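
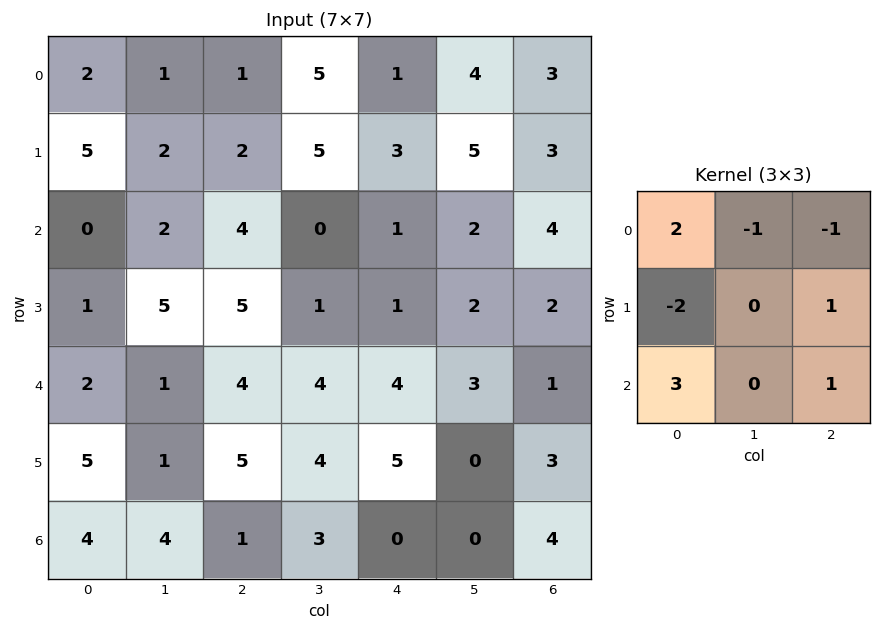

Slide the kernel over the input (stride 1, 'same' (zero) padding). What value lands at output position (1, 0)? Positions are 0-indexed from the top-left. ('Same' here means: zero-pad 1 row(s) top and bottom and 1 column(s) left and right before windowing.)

1

The receptive field on the zero-padded input at this output position is [0 2 1 / 0 5 2 / 0 0 2]. Elementwise product with the kernel and sum: 0·2 + 2·-1 + 1·-1 + 0·-2 + 2·1 + 0·3 + 2·1.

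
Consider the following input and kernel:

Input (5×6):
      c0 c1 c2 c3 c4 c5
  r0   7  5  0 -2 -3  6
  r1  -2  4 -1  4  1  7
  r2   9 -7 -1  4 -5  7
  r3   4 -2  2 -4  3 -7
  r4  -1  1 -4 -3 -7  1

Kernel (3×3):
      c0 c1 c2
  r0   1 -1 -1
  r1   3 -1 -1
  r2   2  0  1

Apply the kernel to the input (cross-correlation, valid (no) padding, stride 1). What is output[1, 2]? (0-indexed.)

The receptive field on the input at this output position is [-1 4 1 / -1 4 -5 / 2 -4 3]. Elementwise product with the kernel and sum: -1·1 + 4·-1 + 1·-1 + -1·3 + 4·-1 + -5·-1 + 2·2 + 3·1.

-1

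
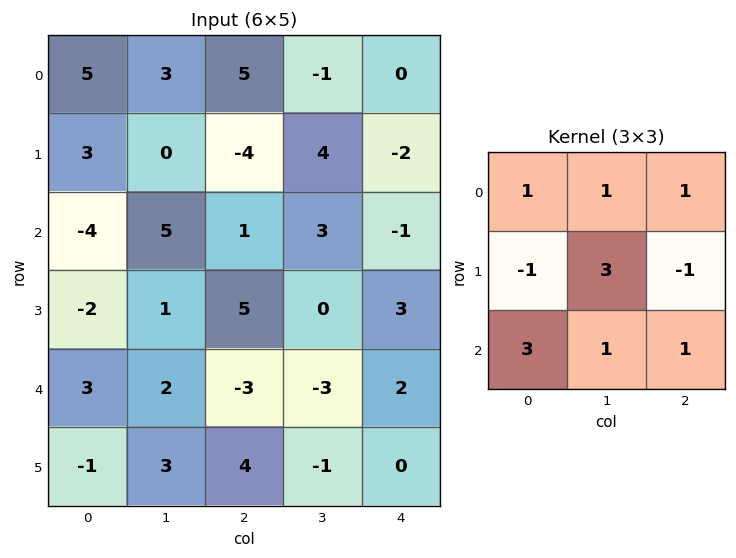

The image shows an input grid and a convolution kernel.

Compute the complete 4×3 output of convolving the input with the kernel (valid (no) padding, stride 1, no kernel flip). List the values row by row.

8 10 27
17 3 25
10 23 -15
14 10 11

Output[0,0]: The receptive field on the input at this output position is [5 3 5 / 3 0 -4 / -4 5 1]. Elementwise product with the kernel and sum: 5·1 + 3·1 + 5·1 + 3·-1 + 0·3 + -4·-1 + -4·3 + 5·1 + 1·1.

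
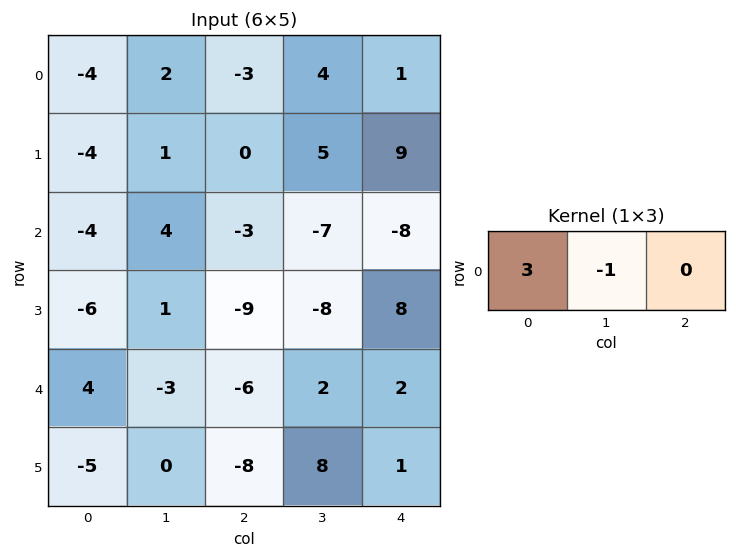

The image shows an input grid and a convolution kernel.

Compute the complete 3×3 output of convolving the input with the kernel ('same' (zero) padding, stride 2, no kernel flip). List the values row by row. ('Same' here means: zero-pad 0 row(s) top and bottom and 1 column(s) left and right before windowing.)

Output[0,0]: The receptive field on the zero-padded input at this output position is [0 -4 2]. Elementwise product with the kernel and sum: 0·3 + -4·-1.
Output[0,1]: The receptive field on the zero-padded input at this output position is [2 -3 4]. Elementwise product with the kernel and sum: 2·3 + -3·-1.

4 9 11
4 15 -13
-4 -3 4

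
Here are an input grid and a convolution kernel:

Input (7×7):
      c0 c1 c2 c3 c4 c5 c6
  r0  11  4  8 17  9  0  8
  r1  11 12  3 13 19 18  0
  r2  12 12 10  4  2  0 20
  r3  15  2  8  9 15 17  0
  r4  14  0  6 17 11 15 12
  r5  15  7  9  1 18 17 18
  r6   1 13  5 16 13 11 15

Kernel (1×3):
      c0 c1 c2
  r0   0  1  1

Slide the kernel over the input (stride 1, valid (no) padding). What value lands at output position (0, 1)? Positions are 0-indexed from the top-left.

The receptive field on the input at this output position is [4 8 17]. Elementwise product with the kernel and sum: 8·1 + 17·1.

25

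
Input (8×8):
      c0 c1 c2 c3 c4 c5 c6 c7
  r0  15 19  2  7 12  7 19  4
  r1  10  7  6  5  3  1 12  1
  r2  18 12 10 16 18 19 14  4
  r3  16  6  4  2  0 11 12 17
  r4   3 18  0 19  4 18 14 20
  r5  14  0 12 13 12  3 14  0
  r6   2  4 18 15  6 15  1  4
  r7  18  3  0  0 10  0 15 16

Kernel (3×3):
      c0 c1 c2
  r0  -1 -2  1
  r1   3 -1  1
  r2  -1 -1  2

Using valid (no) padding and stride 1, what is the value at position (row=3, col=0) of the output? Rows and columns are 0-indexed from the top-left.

The receptive field on the input at this output position is [16 6 4 / 3 18 0 / 14 0 12]. Elementwise product with the kernel and sum: 16·-1 + 6·-2 + 4·1 + 3·3 + 18·-1 + 0·1 + 14·-1 + 0·-1 + 12·2.

-23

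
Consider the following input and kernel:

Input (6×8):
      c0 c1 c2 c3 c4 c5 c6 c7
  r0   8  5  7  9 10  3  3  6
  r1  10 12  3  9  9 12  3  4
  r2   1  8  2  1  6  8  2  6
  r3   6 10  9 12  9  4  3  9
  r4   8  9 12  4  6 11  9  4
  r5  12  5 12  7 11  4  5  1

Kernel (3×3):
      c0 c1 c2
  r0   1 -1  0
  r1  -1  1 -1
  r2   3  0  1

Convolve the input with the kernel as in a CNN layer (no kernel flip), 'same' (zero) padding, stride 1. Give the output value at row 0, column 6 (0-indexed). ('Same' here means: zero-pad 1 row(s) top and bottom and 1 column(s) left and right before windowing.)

34

The receptive field on the zero-padded input at this output position is [0 0 0 / 3 3 6 / 12 3 4]. Elementwise product with the kernel and sum: 0·1 + 0·-1 + 3·-1 + 3·1 + 6·-1 + 12·3 + 4·1.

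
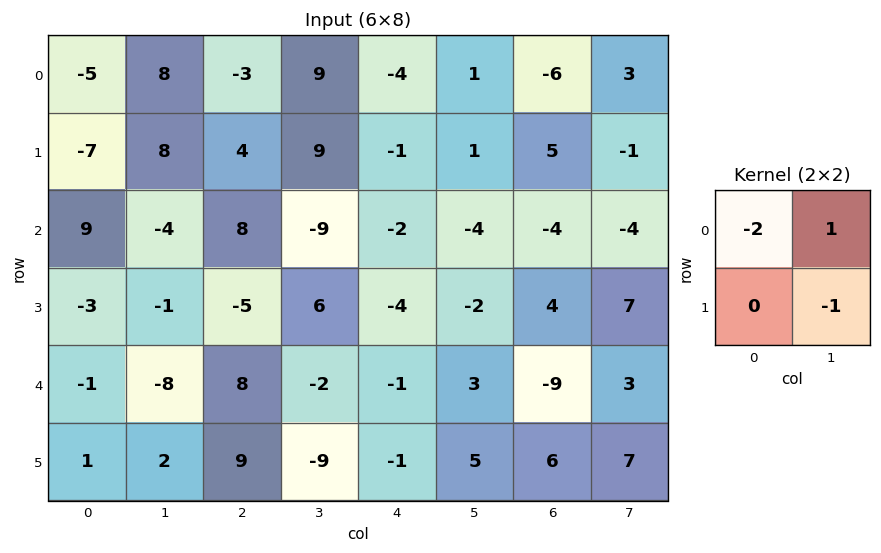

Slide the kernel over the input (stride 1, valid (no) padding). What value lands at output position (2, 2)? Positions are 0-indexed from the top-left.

-31

The receptive field on the input at this output position is [8 -9 / -5 6]. Elementwise product with the kernel and sum: 8·-2 + -9·1 + 6·-1.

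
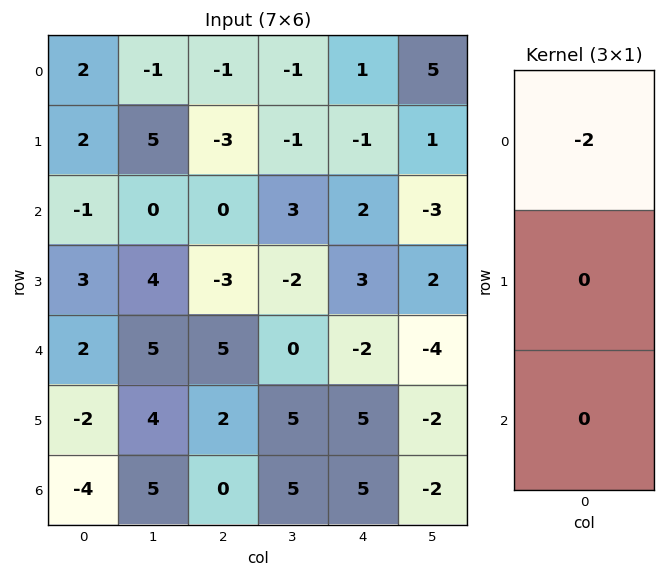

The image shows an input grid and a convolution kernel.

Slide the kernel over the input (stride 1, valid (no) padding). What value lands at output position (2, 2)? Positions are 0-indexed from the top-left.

0

The receptive field on the input at this output position is [0 / -3 / 5]. Elementwise product with the kernel and sum: 0·-2.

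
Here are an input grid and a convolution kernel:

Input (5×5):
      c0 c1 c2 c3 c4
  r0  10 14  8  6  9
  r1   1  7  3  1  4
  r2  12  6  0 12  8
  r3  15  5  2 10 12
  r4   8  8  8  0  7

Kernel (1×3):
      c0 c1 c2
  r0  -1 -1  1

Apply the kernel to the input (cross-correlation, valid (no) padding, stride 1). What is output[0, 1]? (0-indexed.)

The receptive field on the input at this output position is [14 8 6]. Elementwise product with the kernel and sum: 14·-1 + 8·-1 + 6·1.

-16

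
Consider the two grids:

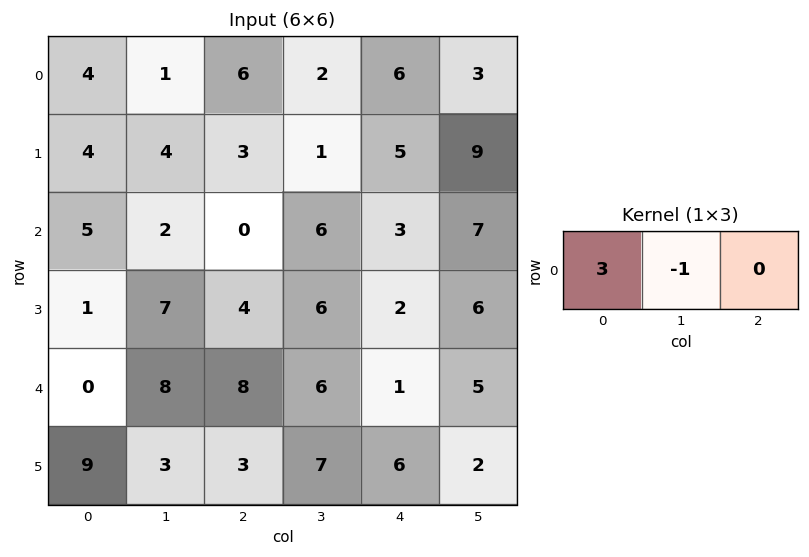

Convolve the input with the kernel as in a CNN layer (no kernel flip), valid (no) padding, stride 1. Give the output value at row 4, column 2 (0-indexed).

The receptive field on the input at this output position is [8 6 1]. Elementwise product with the kernel and sum: 8·3 + 6·-1.

18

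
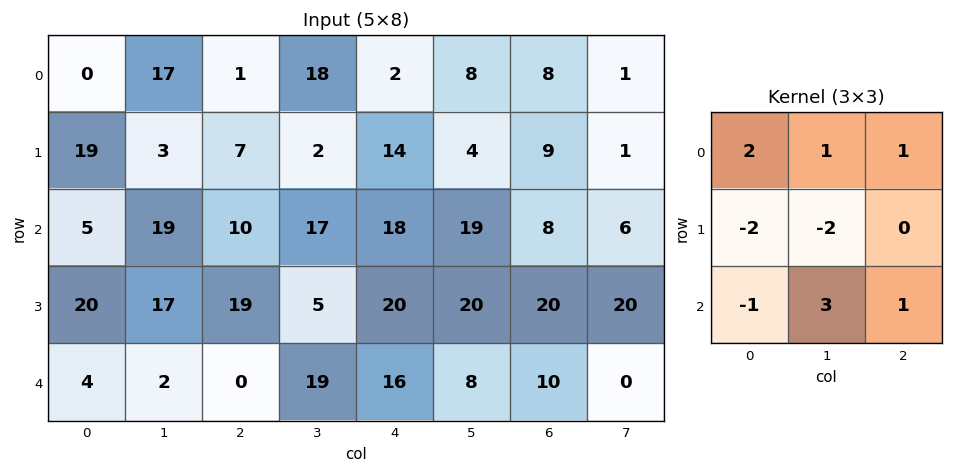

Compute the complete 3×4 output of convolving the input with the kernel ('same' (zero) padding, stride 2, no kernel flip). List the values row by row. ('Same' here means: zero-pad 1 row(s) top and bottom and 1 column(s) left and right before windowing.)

Output[0,0]: The receptive field on the zero-padded input at this output position is [0 0 0 / 0 0 17 / 0 19 3]. Elementwise product with the kernel and sum: 0·2 + 0·1 + 0·1 + 0·-2 + 0·-2 + 0·-1 + 19·3 + 3·1.

60 -16 4 -8
89 2 27 24
29 54 -20 44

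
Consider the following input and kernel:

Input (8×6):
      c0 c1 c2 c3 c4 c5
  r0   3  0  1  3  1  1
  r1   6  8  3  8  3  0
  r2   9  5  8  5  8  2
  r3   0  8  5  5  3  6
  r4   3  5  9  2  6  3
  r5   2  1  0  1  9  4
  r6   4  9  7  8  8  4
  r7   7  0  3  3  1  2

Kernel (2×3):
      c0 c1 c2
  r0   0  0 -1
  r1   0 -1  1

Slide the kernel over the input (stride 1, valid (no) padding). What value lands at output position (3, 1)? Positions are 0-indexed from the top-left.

-12

The receptive field on the input at this output position is [8 5 5 / 5 9 2]. Elementwise product with the kernel and sum: 5·-1 + 9·-1 + 2·1.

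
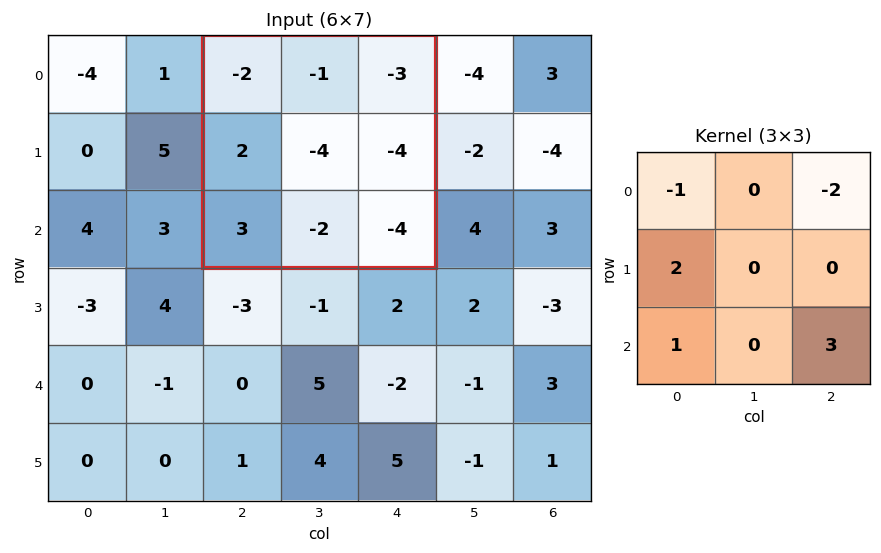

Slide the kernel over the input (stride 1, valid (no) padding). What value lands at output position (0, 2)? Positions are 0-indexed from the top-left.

3

The receptive field on the input at this output position is [-2 -1 -3 / 2 -4 -4 / 3 -2 -4]. Elementwise product with the kernel and sum: -2·-1 + -3·-2 + 2·2 + 3·1 + -4·3.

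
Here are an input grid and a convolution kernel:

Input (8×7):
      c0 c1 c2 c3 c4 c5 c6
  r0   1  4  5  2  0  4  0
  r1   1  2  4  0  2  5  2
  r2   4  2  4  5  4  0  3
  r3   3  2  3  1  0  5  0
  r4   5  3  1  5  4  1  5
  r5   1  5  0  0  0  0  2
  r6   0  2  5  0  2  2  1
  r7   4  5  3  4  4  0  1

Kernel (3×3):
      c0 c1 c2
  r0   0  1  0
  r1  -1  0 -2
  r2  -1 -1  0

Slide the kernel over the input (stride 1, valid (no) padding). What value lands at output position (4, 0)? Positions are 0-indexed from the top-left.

The receptive field on the input at this output position is [5 3 1 / 1 5 0 / 0 2 5]. Elementwise product with the kernel and sum: 3·1 + 1·-1 + 0·-2 + 0·-1 + 2·-1.

0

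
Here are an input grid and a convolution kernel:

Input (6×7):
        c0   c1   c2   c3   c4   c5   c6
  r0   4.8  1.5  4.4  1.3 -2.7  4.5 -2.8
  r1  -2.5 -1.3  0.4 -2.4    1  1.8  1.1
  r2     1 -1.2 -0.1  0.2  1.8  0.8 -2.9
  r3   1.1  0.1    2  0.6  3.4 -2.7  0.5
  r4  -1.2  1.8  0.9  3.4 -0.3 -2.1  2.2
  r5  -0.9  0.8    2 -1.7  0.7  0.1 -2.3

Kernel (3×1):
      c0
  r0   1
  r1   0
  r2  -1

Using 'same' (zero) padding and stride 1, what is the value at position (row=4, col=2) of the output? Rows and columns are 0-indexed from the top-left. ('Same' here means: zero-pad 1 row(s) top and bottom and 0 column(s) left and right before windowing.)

The receptive field on the zero-padded input at this output position is [2 / 0.9 / 2]. Elementwise product with the kernel and sum: 2·1 + 2·-1.

0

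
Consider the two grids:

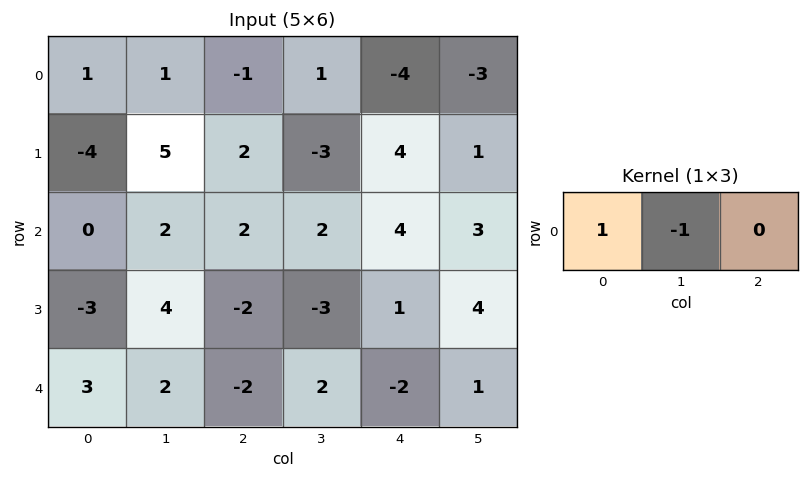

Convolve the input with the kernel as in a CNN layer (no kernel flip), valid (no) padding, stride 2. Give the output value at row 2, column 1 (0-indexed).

The receptive field on the input at this output position is [-2 2 -2]. Elementwise product with the kernel and sum: -2·1 + 2·-1.

-4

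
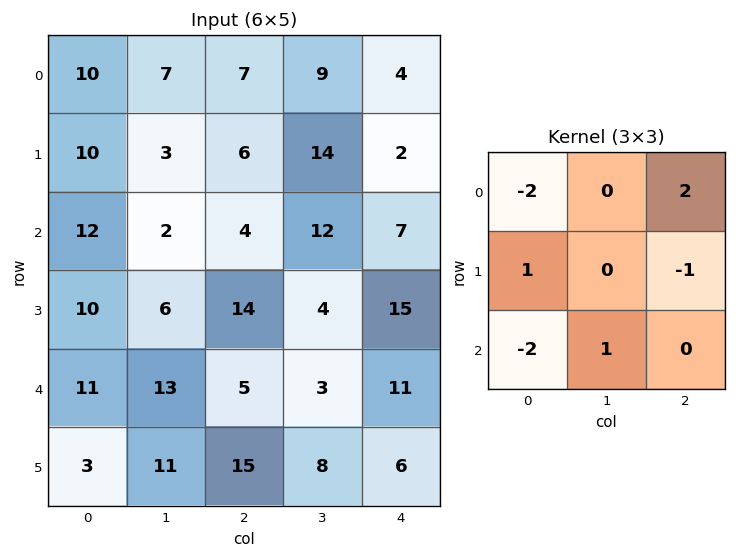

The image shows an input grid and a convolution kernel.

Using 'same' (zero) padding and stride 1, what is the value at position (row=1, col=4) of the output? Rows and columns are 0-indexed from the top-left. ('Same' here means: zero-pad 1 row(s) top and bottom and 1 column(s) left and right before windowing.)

The receptive field on the zero-padded input at this output position is [9 4 0 / 14 2 0 / 12 7 0]. Elementwise product with the kernel and sum: 9·-2 + 0·2 + 14·1 + 0·-1 + 12·-2 + 7·1.

-21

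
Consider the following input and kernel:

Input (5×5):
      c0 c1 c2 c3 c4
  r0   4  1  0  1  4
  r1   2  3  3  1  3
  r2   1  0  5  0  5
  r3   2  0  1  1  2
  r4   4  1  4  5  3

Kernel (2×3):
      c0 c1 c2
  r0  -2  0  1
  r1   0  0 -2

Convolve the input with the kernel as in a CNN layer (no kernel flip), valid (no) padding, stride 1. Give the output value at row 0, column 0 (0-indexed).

The receptive field on the input at this output position is [4 1 0 / 2 3 3]. Elementwise product with the kernel and sum: 4·-2 + 0·1 + 3·-2.

-14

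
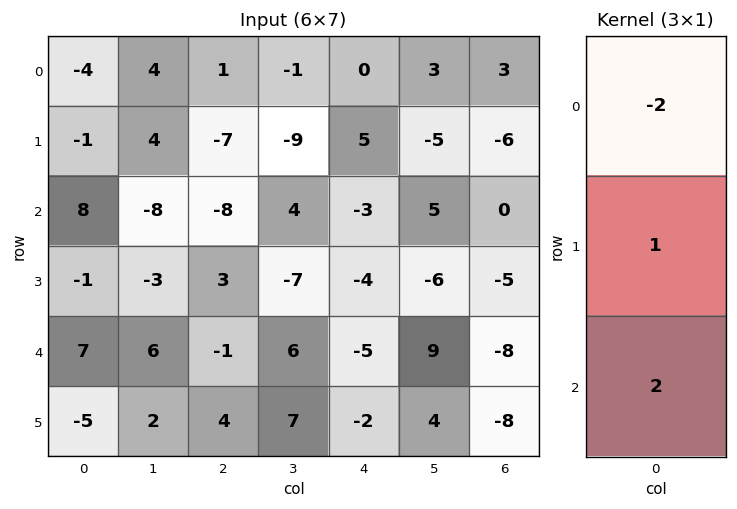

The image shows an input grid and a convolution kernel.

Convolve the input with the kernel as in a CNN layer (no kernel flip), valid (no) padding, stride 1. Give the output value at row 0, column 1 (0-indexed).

The receptive field on the input at this output position is [4 / 4 / -8]. Elementwise product with the kernel and sum: 4·-2 + 4·1 + -8·2.

-20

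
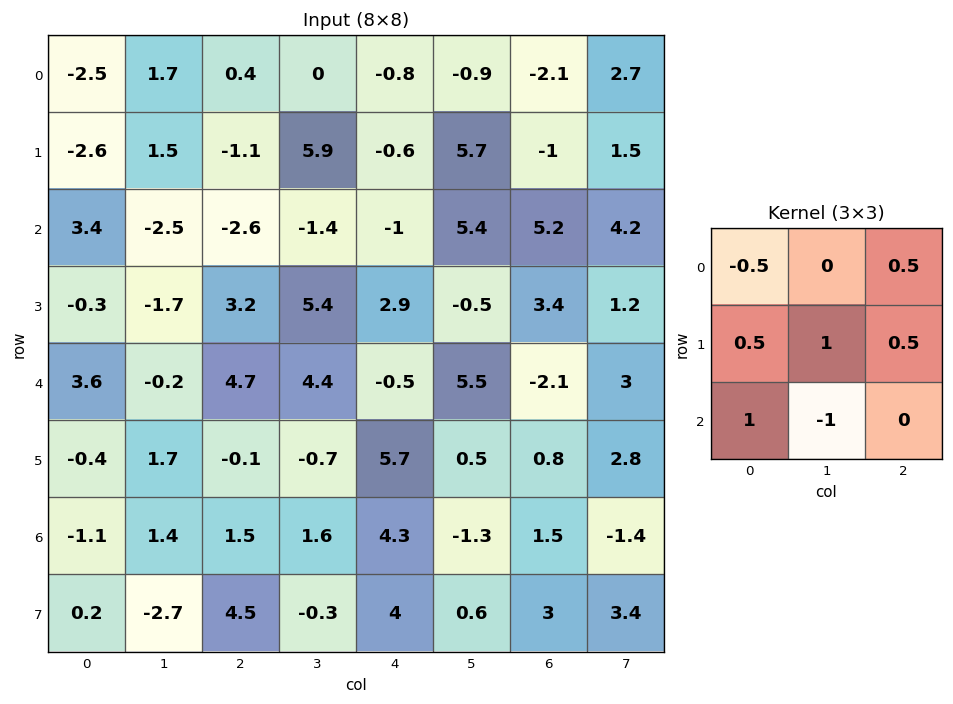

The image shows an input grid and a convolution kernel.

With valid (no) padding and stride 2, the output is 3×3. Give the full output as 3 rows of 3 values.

7 3.25 -2.15
0.55 9.55 -0.25
-0.5 -0.6 8.55

Output[0,0]: The receptive field on the input at this output position is [-2.5 1.7 0.4 / -2.6 1.5 -1.1 / 3.4 -2.5 -2.6]. Elementwise product with the kernel and sum: -2.5·-0.5 + 0.4·0.5 + -2.6·0.5 + 1.5·1 + -1.1·0.5 + 3.4·1 + -2.5·-1.
Output[0,1]: The receptive field on the input at this output position is [0.4 0 -0.8 / -1.1 5.9 -0.6 / -2.6 -1.4 -1]. Elementwise product with the kernel and sum: 0.4·-0.5 + -0.8·0.5 + -1.1·0.5 + 5.9·1 + -0.6·0.5 + -2.6·1 + -1.4·-1.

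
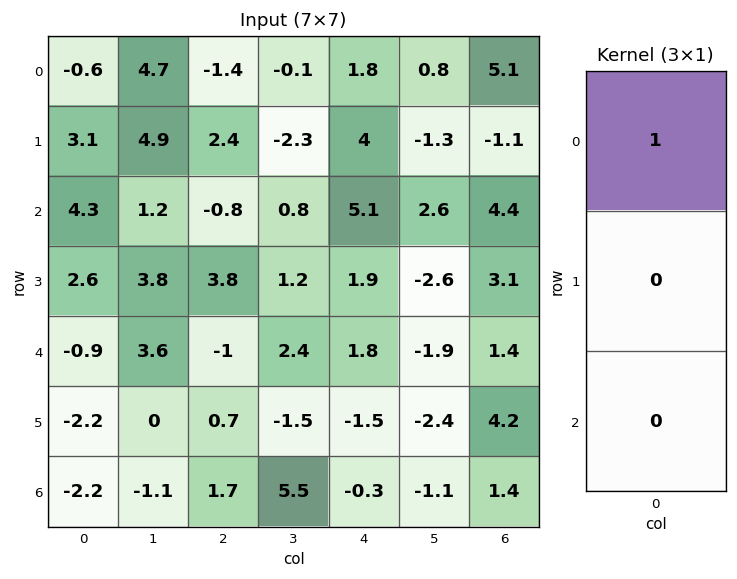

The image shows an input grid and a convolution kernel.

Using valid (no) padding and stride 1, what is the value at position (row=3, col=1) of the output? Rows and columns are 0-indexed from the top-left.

The receptive field on the input at this output position is [3.8 / 3.6 / 0]. Elementwise product with the kernel and sum: 3.8·1.

3.8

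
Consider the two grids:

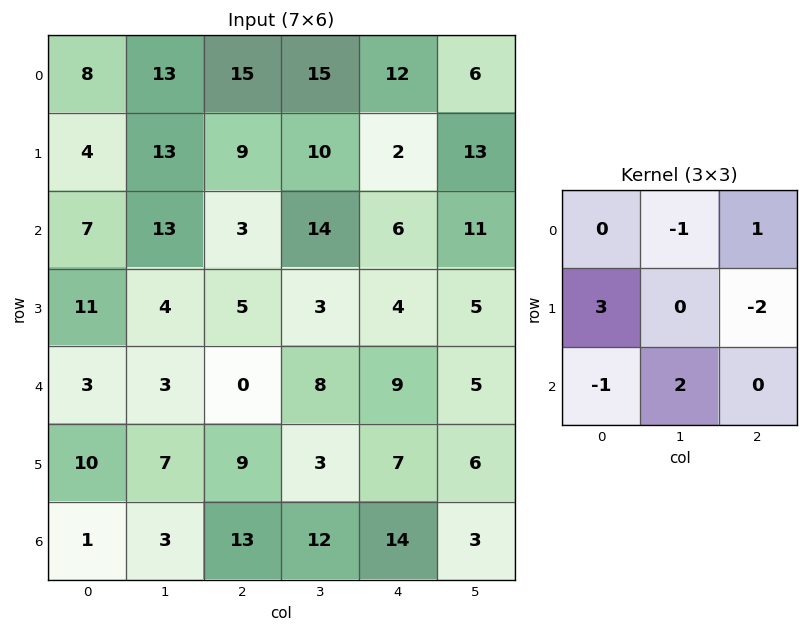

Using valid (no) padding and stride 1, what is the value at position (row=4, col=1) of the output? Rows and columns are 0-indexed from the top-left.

The receptive field on the input at this output position is [3 0 8 / 7 9 3 / 3 13 12]. Elementwise product with the kernel and sum: 0·-1 + 8·1 + 7·3 + 3·-2 + 3·-1 + 13·2.

46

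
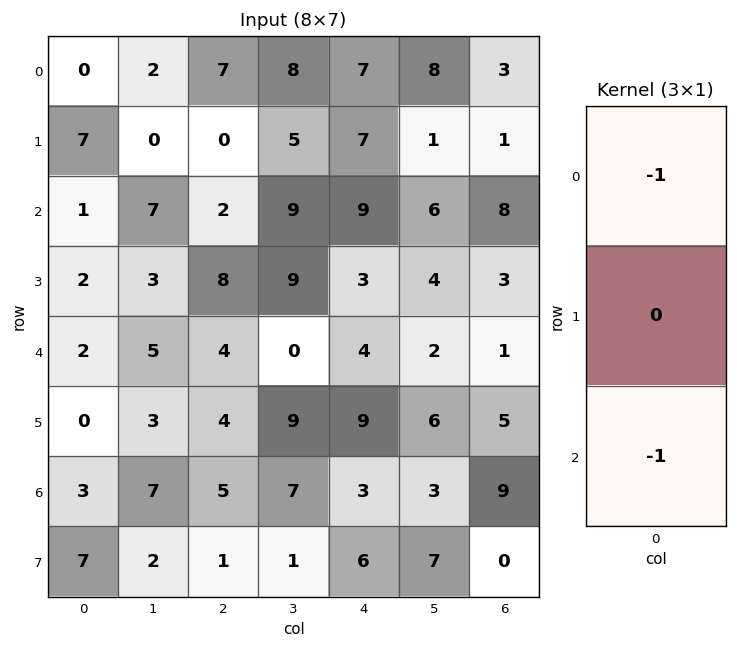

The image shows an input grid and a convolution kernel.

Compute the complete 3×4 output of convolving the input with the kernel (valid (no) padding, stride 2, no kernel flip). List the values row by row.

-1 -9 -16 -11
-3 -6 -13 -9
-5 -9 -7 -10

Output[0,0]: The receptive field on the input at this output position is [0 / 7 / 1]. Elementwise product with the kernel and sum: 0·-1 + 1·-1.
Output[0,1]: The receptive field on the input at this output position is [7 / 0 / 2]. Elementwise product with the kernel and sum: 7·-1 + 2·-1.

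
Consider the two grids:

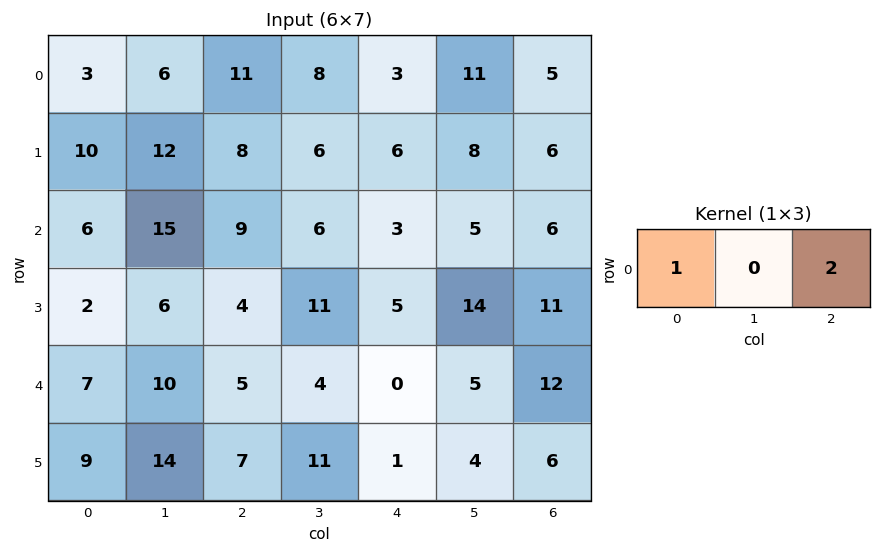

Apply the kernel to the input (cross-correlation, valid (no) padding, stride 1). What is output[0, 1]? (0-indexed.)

22

The receptive field on the input at this output position is [6 11 8]. Elementwise product with the kernel and sum: 6·1 + 8·2.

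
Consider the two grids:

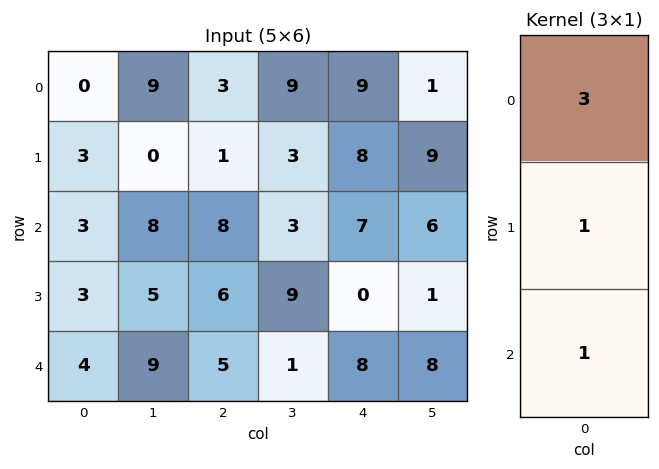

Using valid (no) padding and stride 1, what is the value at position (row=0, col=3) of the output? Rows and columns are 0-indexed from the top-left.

The receptive field on the input at this output position is [9 / 3 / 3]. Elementwise product with the kernel and sum: 9·3 + 3·1 + 3·1.

33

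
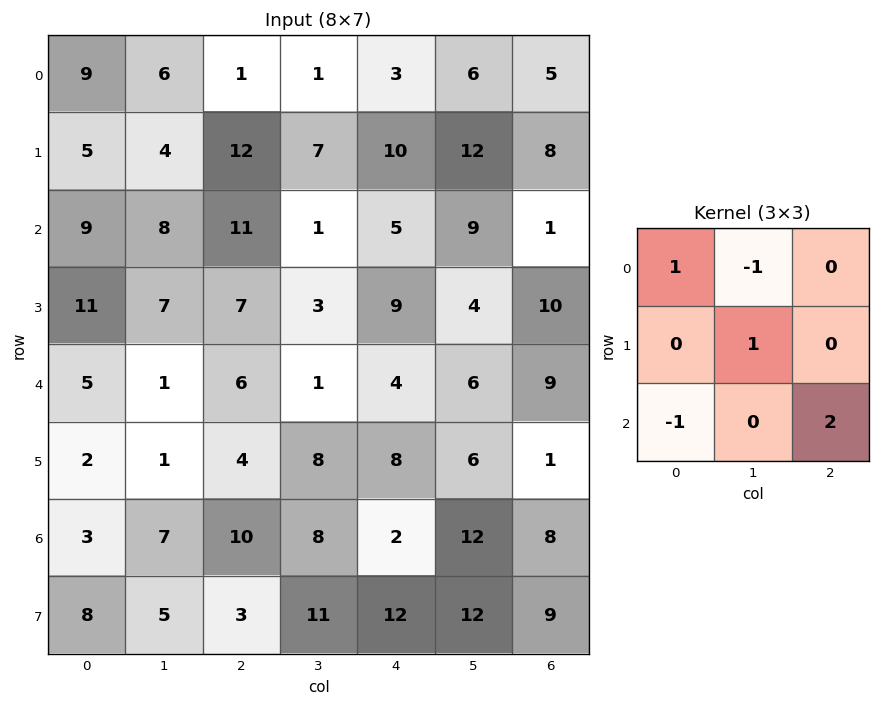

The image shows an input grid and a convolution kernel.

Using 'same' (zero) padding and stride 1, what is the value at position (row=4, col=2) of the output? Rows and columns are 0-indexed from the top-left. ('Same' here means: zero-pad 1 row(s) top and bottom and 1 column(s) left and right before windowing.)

21

The receptive field on the zero-padded input at this output position is [7 7 3 / 1 6 1 / 1 4 8]. Elementwise product with the kernel and sum: 7·1 + 7·-1 + 6·1 + 1·-1 + 8·2.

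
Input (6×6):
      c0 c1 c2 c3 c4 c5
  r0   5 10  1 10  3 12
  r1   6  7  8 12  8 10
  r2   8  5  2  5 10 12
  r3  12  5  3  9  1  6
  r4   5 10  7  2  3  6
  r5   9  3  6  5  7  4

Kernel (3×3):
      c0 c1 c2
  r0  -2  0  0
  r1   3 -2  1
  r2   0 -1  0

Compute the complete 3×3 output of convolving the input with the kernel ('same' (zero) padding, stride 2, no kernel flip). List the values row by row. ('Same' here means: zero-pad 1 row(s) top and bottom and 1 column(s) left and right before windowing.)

Output[0,0]: The receptive field on the zero-padded input at this output position is [0 0 0 / 0 5 10 / 0 6 7]. Elementwise product with the kernel and sum: 0·-2 + 0·3 + 5·-2 + 10·1 + 6·-1.
Output[0,1]: The receptive field on the zero-padded input at this output position is [0 0 0 / 10 1 10 / 7 8 12]. Elementwise product with the kernel and sum: 0·-2 + 10·3 + 1·-2 + 10·1 + 8·-1.

-6 30 28
-23 -1 -18
-9 2 -19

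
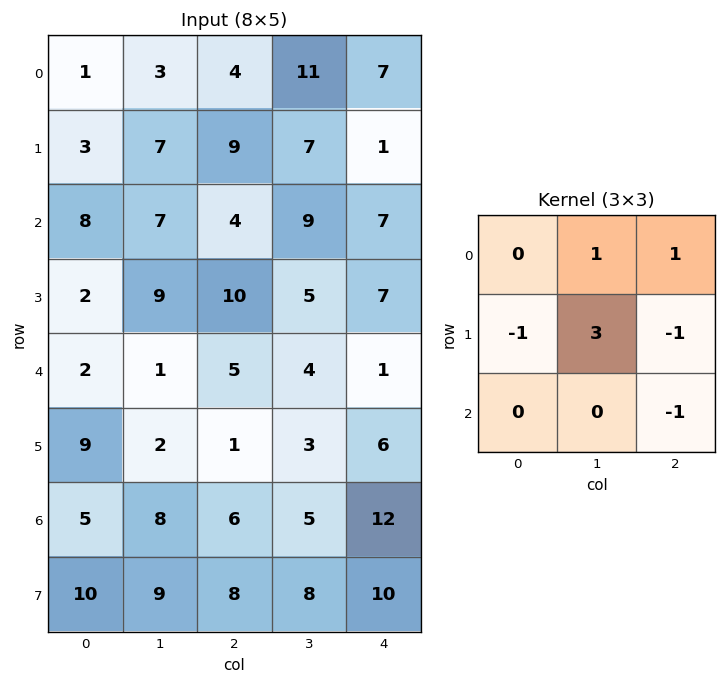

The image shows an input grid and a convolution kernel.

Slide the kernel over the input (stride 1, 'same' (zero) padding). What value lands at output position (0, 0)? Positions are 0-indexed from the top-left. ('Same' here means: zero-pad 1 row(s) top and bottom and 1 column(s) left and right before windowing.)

The receptive field on the zero-padded input at this output position is [0 0 0 / 0 1 3 / 0 3 7]. Elementwise product with the kernel and sum: 0·1 + 0·1 + 0·-1 + 1·3 + 3·-1 + 7·-1.

-7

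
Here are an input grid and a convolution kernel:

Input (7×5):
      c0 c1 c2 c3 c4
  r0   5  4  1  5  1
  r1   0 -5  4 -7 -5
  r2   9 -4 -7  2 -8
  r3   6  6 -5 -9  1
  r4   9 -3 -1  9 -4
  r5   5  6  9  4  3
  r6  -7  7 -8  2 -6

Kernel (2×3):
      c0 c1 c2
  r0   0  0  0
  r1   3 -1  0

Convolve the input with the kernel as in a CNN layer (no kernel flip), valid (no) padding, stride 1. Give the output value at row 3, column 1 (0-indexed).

-8

The receptive field on the input at this output position is [6 -5 -9 / -3 -1 9]. Elementwise product with the kernel and sum: -3·3 + -1·-1.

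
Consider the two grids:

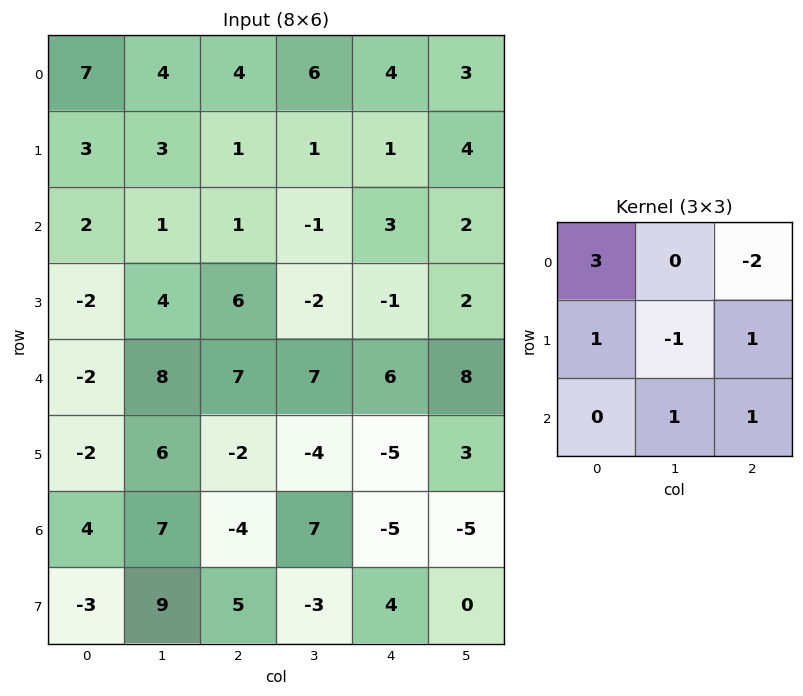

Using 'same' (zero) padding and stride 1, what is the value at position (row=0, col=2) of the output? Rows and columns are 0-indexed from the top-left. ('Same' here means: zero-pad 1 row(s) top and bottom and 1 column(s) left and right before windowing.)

The receptive field on the zero-padded input at this output position is [0 0 0 / 4 4 6 / 3 1 1]. Elementwise product with the kernel and sum: 0·3 + 0·-2 + 4·1 + 4·-1 + 6·1 + 1·1 + 1·1.

8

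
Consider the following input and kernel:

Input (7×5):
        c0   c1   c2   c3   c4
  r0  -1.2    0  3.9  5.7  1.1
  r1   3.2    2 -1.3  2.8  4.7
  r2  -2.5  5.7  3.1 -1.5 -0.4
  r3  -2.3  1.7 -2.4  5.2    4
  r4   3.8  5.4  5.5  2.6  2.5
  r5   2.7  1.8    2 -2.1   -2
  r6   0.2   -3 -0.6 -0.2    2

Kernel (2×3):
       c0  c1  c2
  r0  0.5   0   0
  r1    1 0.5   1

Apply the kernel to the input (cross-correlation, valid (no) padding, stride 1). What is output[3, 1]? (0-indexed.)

The receptive field on the input at this output position is [1.7 -2.4 5.2 / 5.4 5.5 2.6]. Elementwise product with the kernel and sum: 1.7·0.5 + 5.4·1 + 5.5·0.5 + 2.6·1.

11.6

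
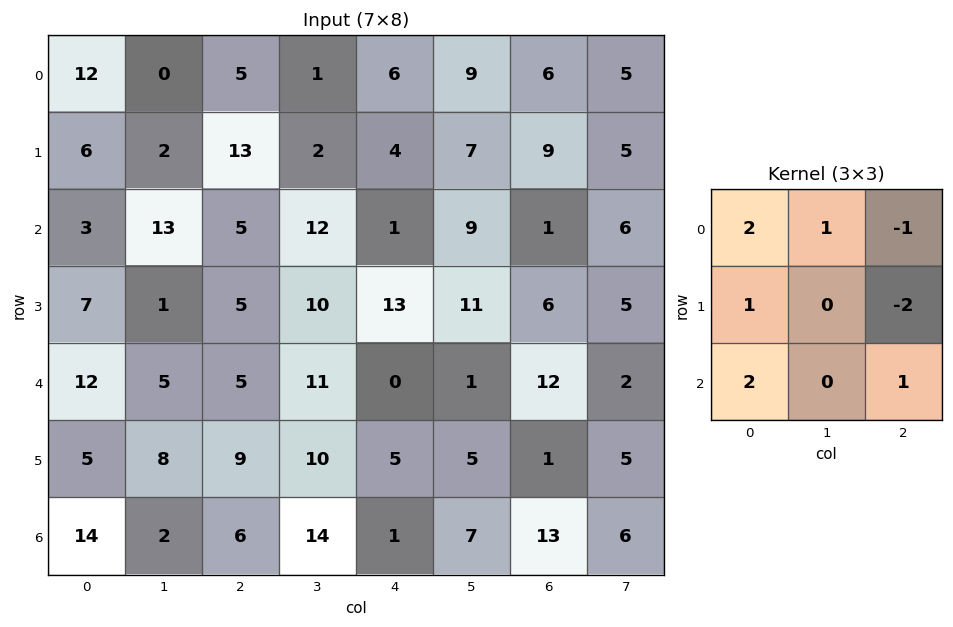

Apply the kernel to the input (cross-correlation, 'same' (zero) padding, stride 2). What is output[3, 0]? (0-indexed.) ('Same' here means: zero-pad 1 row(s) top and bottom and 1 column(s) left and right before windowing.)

-7

The receptive field on the zero-padded input at this output position is [0 5 8 / 0 14 2 / 0 0 0]. Elementwise product with the kernel and sum: 0·2 + 5·1 + 8·-1 + 0·1 + 2·-2 + 0·2 + 0·1.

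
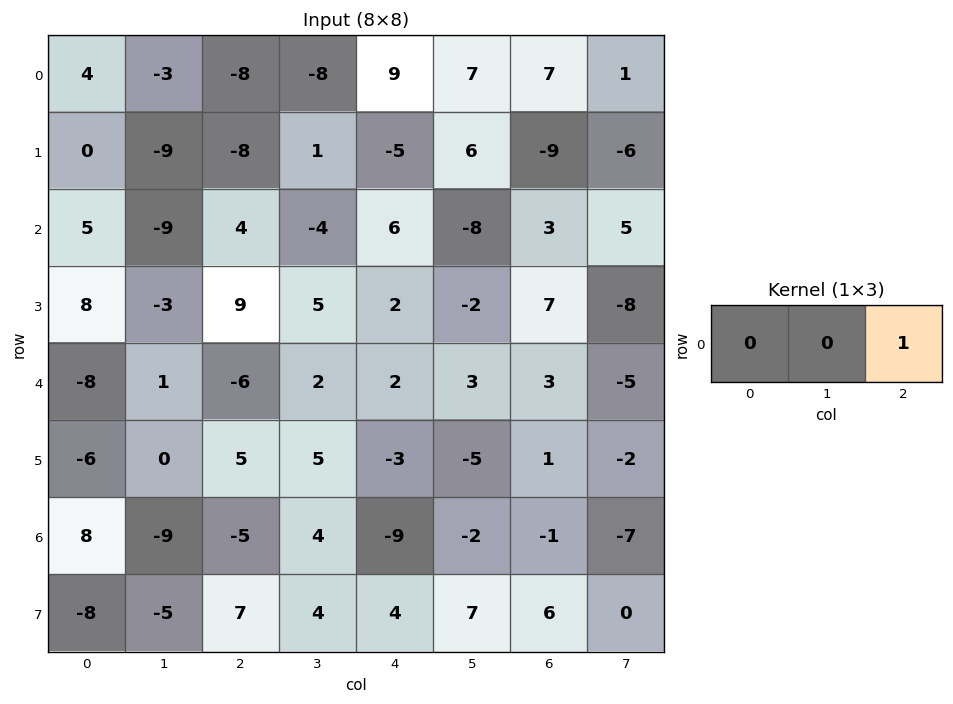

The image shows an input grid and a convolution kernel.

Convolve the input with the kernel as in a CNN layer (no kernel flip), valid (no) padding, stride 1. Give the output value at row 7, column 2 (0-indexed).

4

The receptive field on the input at this output position is [7 4 4]. Elementwise product with the kernel and sum: 4·1.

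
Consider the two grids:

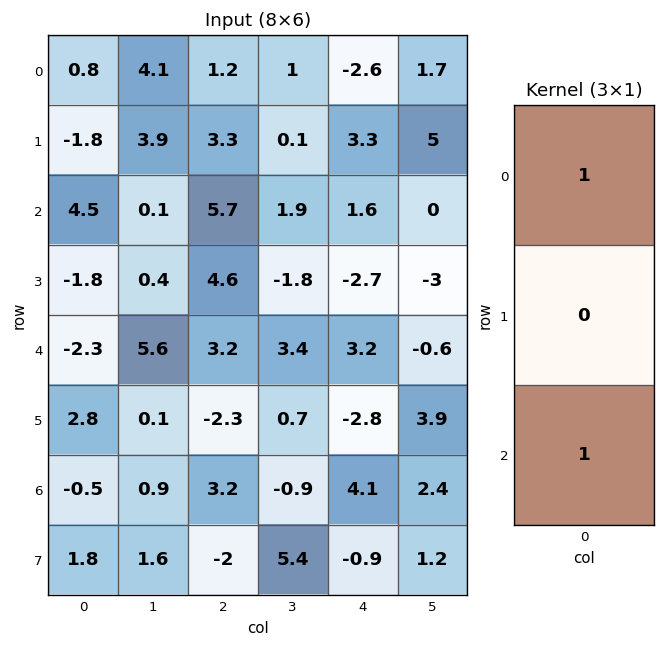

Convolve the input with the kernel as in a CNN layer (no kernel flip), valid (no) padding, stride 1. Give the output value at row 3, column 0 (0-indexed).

The receptive field on the input at this output position is [-1.8 / -2.3 / 2.8]. Elementwise product with the kernel and sum: -1.8·1 + 2.8·1.

1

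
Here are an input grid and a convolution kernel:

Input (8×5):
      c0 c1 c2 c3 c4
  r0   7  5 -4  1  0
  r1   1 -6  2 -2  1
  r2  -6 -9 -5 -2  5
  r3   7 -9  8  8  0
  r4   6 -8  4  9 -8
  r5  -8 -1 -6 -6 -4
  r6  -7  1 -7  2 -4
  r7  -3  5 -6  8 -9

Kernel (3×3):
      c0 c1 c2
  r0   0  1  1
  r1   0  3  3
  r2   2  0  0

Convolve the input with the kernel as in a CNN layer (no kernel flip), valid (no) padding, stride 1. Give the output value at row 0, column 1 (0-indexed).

The receptive field on the input at this output position is [5 -4 1 / -6 2 -2 / -9 -5 -2]. Elementwise product with the kernel and sum: -4·1 + 1·1 + 2·3 + -2·3 + -9·2.

-21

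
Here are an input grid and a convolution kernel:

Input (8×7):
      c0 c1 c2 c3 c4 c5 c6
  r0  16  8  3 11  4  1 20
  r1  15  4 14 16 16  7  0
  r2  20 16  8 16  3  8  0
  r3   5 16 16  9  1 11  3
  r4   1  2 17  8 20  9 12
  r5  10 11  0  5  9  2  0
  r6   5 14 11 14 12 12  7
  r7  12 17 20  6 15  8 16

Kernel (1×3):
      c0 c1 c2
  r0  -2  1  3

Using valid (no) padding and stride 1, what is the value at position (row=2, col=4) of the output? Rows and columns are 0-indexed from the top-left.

2

The receptive field on the input at this output position is [3 8 0]. Elementwise product with the kernel and sum: 3·-2 + 8·1 + 0·3.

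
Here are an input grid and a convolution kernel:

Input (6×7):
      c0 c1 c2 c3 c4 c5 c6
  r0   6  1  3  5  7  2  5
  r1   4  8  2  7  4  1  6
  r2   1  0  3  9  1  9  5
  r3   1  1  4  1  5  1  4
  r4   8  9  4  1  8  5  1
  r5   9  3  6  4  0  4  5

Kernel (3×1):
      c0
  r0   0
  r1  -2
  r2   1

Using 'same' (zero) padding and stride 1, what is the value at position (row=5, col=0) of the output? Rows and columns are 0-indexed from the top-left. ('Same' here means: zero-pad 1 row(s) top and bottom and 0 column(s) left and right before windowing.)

The receptive field on the zero-padded input at this output position is [8 / 9 / 0]. Elementwise product with the kernel and sum: 9·-2 + 0·1.

-18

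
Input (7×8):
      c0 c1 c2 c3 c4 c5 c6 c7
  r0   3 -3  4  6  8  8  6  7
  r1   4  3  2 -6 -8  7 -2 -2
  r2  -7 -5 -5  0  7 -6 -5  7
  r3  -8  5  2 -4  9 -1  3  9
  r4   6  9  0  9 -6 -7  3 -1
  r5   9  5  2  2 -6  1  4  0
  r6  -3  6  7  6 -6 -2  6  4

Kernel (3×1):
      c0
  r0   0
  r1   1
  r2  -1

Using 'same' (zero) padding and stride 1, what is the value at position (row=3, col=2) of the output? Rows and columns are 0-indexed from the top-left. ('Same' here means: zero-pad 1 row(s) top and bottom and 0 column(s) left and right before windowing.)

The receptive field on the zero-padded input at this output position is [-5 / 2 / 0]. Elementwise product with the kernel and sum: 2·1 + 0·-1.

2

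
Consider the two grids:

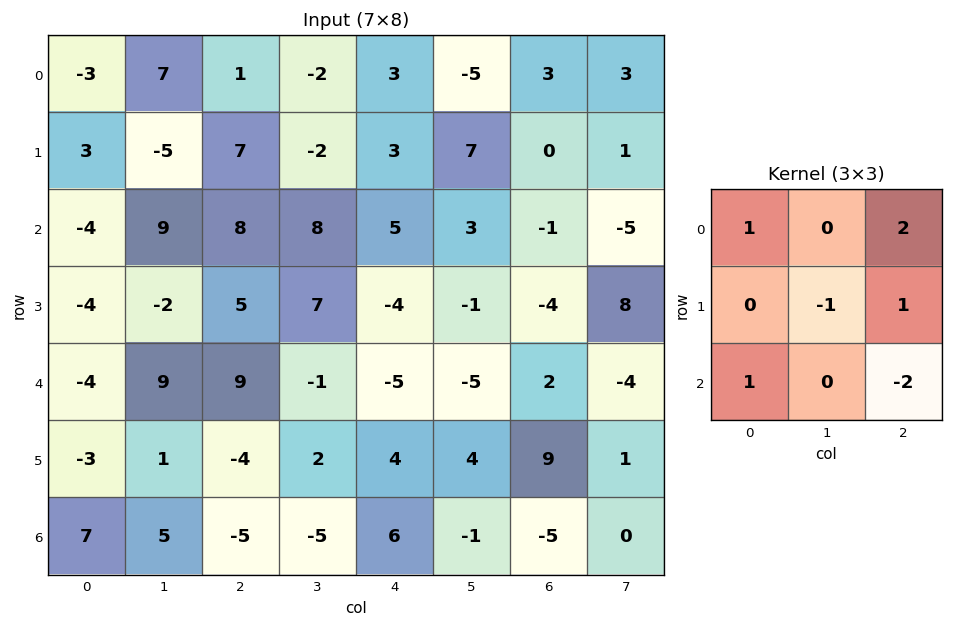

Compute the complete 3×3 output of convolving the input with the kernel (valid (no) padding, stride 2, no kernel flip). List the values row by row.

Output[0,0]: The receptive field on the input at this output position is [-3 7 1 / 3 -5 7 / -4 9 8]. Elementwise product with the kernel and sum: -3·1 + 1·2 + -5·-1 + 7·1 + -4·1 + 8·-2.
Output[0,1]: The receptive field on the input at this output position is [1 -2 3 / 7 -2 3 / 8 8 5]. Elementwise product with the kernel and sum: 1·1 + 3·2 + -2·-1 + 3·1 + 8·1 + 5·-2.

-9 10 9
-3 26 -9
26 -16 20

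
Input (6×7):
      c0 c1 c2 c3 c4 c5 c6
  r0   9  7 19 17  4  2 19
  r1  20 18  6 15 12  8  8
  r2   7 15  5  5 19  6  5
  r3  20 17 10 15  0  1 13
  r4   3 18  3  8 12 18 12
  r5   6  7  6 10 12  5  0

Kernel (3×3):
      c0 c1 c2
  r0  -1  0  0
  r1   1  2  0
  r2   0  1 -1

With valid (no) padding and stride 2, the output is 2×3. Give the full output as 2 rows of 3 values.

57 3 25
62 31 -11

Output[0,0]: The receptive field on the input at this output position is [9 7 19 / 20 18 6 / 7 15 5]. Elementwise product with the kernel and sum: 9·-1 + 20·1 + 18·2 + 15·1 + 5·-1.
Output[0,1]: The receptive field on the input at this output position is [19 17 4 / 6 15 12 / 5 5 19]. Elementwise product with the kernel and sum: 19·-1 + 6·1 + 15·2 + 5·1 + 19·-1.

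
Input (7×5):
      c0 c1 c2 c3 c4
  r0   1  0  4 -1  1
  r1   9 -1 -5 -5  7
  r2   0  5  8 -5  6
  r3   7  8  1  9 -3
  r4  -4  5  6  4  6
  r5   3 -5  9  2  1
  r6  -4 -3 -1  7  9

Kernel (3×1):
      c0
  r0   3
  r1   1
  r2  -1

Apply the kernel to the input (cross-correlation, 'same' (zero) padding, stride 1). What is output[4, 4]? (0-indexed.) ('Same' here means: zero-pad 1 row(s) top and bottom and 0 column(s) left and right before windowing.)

-4

The receptive field on the zero-padded input at this output position is [-3 / 6 / 1]. Elementwise product with the kernel and sum: -3·3 + 6·1 + 1·-1.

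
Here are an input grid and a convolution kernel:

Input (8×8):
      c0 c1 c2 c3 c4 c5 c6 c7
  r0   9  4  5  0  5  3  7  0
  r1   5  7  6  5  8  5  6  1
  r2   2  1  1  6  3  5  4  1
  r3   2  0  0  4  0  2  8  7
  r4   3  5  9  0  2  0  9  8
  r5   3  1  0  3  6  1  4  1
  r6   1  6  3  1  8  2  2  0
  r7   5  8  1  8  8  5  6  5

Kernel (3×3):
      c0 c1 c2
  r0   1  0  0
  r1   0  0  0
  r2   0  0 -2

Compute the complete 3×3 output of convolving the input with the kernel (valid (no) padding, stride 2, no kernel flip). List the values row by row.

7 -1 -3
-16 -3 -15
-3 -7 -2

Output[0,0]: The receptive field on the input at this output position is [9 4 5 / 5 7 6 / 2 1 1]. Elementwise product with the kernel and sum: 9·1 + 1·-2.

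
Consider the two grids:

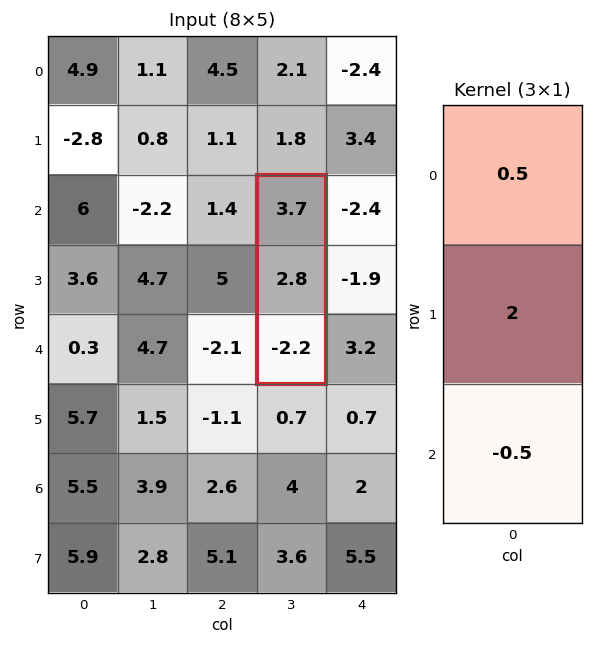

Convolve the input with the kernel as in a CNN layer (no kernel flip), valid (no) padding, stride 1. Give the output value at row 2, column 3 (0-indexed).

8.55

The receptive field on the input at this output position is [3.7 / 2.8 / -2.2]. Elementwise product with the kernel and sum: 3.7·0.5 + 2.8·2 + -2.2·-0.5.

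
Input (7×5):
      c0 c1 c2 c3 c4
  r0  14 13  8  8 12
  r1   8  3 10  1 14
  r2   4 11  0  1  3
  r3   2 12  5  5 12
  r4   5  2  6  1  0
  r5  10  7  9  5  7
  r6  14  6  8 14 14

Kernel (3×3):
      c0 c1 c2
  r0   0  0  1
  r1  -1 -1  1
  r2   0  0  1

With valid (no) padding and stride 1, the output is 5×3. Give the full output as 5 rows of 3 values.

Output[0,0]: The receptive field on the input at this output position is [14 13 8 / 8 3 10 / 4 11 0]. Elementwise product with the kernel and sum: 8·1 + 8·-1 + 3·-1 + 10·1 + 0·1.

7 -3 18
0 -4 28
-3 -10 5
13 3 12
6 4 7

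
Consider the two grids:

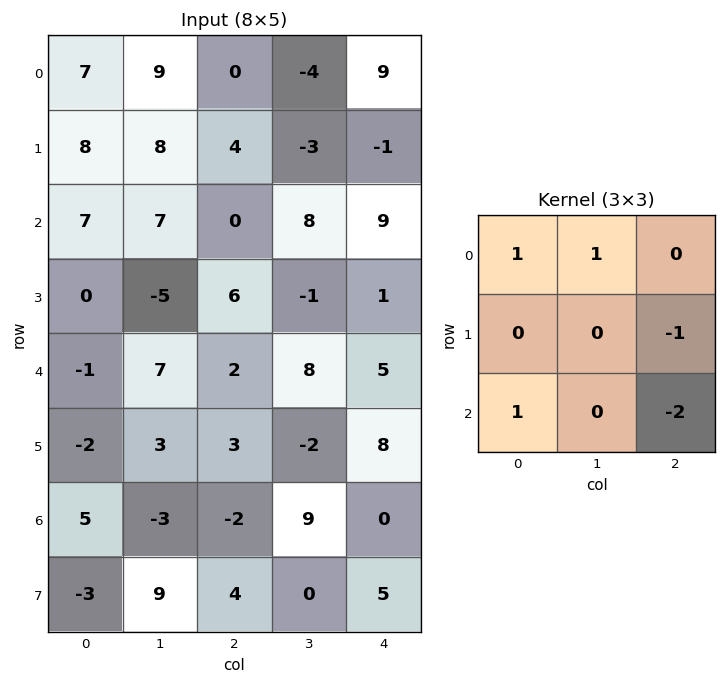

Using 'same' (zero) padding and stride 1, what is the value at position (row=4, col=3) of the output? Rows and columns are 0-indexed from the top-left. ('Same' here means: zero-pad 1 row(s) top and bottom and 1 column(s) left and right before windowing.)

-13

The receptive field on the zero-padded input at this output position is [6 -1 1 / 2 8 5 / 3 -2 8]. Elementwise product with the kernel and sum: 6·1 + -1·1 + 5·-1 + 3·1 + 8·-2.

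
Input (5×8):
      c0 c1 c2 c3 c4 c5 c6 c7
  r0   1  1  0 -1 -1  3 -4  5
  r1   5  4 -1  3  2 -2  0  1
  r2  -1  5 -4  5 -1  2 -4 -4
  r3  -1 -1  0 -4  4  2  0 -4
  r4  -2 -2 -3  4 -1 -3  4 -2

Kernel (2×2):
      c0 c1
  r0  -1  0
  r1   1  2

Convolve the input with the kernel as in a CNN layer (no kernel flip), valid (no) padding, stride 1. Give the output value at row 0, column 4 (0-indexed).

-1

The receptive field on the input at this output position is [-1 3 / 2 -2]. Elementwise product with the kernel and sum: -1·-1 + 2·1 + -2·2.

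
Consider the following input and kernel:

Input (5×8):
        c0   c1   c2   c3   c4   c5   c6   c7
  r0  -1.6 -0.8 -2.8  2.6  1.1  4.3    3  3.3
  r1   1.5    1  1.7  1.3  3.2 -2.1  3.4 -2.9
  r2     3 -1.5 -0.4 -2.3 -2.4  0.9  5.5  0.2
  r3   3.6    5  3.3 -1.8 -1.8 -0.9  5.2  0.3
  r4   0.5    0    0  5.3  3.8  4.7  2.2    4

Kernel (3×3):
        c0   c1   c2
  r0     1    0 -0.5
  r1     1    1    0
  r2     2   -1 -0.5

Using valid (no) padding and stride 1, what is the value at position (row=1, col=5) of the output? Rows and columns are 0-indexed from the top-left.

-1.4

The receptive field on the input at this output position is [-2.1 3.4 -2.9 / 0.9 5.5 0.2 / -0.9 5.2 0.3]. Elementwise product with the kernel and sum: -2.1·1 + -2.9·-0.5 + 0.9·1 + 5.5·1 + -0.9·2 + 5.2·-1 + 0.3·-0.5.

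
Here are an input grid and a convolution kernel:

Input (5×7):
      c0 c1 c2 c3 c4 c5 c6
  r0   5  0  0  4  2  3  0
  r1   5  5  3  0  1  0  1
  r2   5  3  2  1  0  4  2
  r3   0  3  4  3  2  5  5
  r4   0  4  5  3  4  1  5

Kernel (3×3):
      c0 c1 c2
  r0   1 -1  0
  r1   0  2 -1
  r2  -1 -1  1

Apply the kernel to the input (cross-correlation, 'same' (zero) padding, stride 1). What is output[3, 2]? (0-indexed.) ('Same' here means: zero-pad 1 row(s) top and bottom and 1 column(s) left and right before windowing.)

0

The receptive field on the zero-padded input at this output position is [3 2 1 / 3 4 3 / 4 5 3]. Elementwise product with the kernel and sum: 3·1 + 2·-1 + 4·2 + 3·-1 + 4·-1 + 5·-1 + 3·1.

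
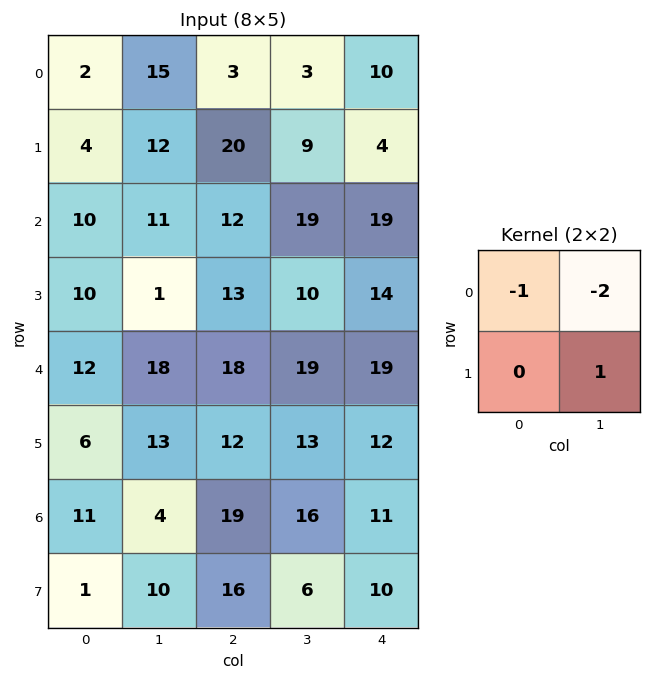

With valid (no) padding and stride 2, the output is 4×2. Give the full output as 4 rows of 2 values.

Output[0,0]: The receptive field on the input at this output position is [2 15 / 4 12]. Elementwise product with the kernel and sum: 2·-1 + 15·-2 + 12·1.
Output[0,1]: The receptive field on the input at this output position is [3 3 / 20 9]. Elementwise product with the kernel and sum: 3·-1 + 3·-2 + 9·1.

-20 0
-31 -40
-35 -43
-9 -45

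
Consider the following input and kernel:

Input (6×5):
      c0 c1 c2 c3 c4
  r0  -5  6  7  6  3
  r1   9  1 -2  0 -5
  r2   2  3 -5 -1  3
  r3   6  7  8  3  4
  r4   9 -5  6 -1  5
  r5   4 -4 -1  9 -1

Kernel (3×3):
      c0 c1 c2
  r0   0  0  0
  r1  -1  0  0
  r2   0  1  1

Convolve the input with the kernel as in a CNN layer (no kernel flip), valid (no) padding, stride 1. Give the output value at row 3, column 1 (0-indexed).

13

The receptive field on the input at this output position is [7 8 3 / -5 6 -1 / -4 -1 9]. Elementwise product with the kernel and sum: -5·-1 + -1·1 + 9·1.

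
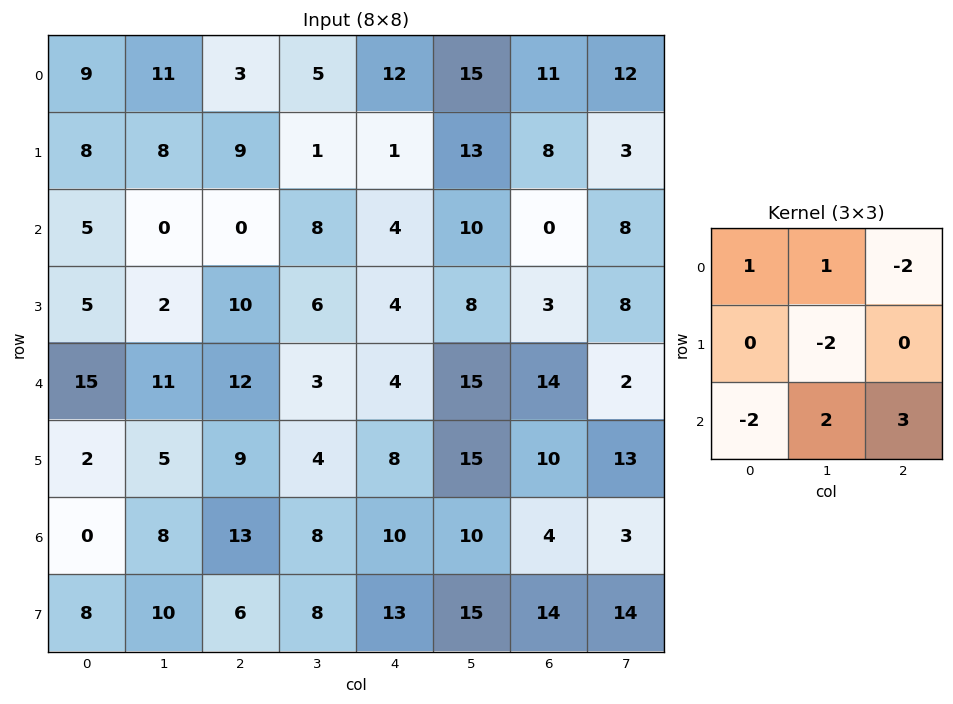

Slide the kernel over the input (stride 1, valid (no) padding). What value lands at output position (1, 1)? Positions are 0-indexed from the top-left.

49

The receptive field on the input at this output position is [8 9 1 / 0 0 8 / 2 10 6]. Elementwise product with the kernel and sum: 8·1 + 9·1 + 1·-2 + 0·-2 + 2·-2 + 10·2 + 6·3.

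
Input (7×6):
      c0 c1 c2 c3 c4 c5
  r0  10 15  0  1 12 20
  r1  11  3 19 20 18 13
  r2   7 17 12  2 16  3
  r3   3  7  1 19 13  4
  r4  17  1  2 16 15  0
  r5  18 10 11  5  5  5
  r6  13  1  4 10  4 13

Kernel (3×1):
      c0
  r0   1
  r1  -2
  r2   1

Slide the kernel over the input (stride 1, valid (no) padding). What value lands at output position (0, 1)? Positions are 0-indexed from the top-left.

26

The receptive field on the input at this output position is [15 / 3 / 17]. Elementwise product with the kernel and sum: 15·1 + 3·-2 + 17·1.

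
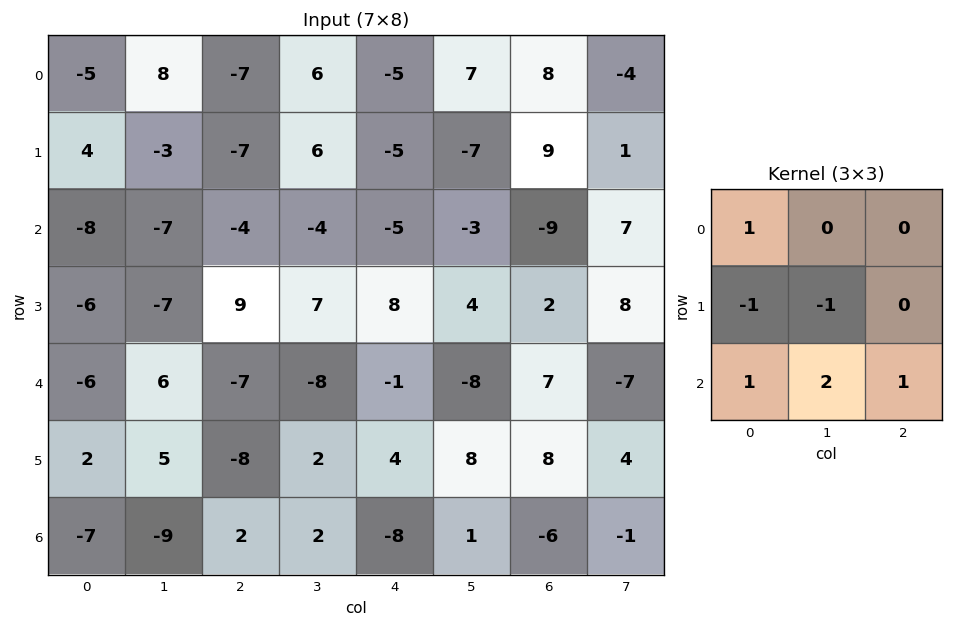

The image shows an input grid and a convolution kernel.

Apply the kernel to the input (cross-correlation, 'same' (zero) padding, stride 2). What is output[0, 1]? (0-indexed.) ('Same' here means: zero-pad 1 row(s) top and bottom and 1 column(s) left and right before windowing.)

-12

The receptive field on the zero-padded input at this output position is [0 0 0 / 8 -7 6 / -3 -7 6]. Elementwise product with the kernel and sum: 0·1 + 8·-1 + -7·-1 + -3·1 + -7·2 + 6·1.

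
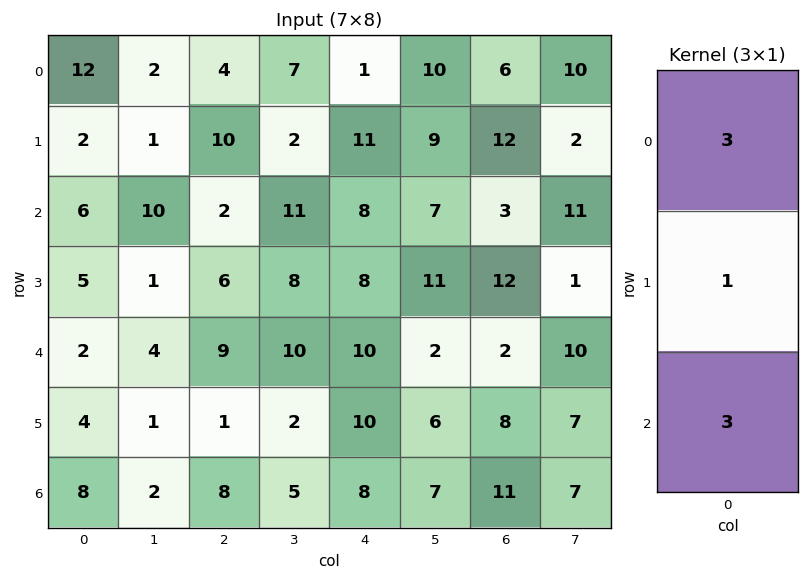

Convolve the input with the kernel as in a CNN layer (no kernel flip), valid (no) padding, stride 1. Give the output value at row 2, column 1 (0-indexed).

The receptive field on the input at this output position is [10 / 1 / 4]. Elementwise product with the kernel and sum: 10·3 + 1·1 + 4·3.

43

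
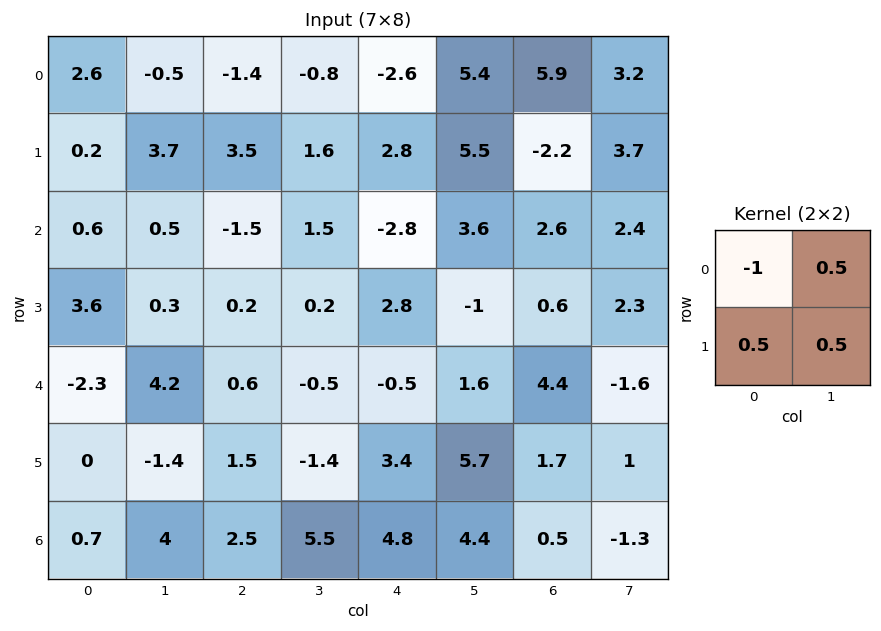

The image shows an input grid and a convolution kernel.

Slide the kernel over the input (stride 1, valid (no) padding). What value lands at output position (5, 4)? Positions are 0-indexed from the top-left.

4.05

The receptive field on the input at this output position is [3.4 5.7 / 4.8 4.4]. Elementwise product with the kernel and sum: 3.4·-1 + 5.7·0.5 + 4.8·0.5 + 4.4·0.5.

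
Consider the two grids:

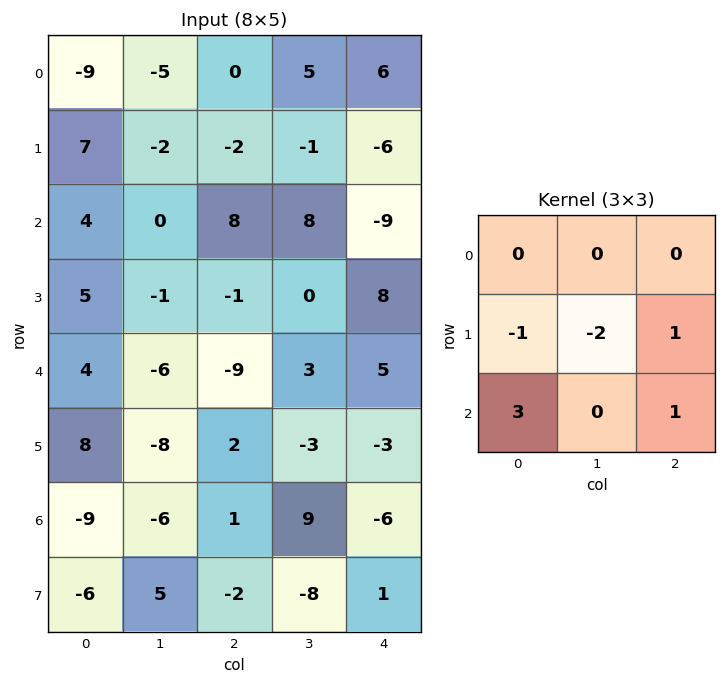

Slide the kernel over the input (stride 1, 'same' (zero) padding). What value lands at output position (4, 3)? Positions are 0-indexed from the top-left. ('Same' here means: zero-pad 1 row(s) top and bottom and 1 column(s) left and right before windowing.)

The receptive field on the zero-padded input at this output position is [-1 0 8 / -9 3 5 / 2 -3 -3]. Elementwise product with the kernel and sum: -9·-1 + 3·-2 + 5·1 + 2·3 + -3·1.

11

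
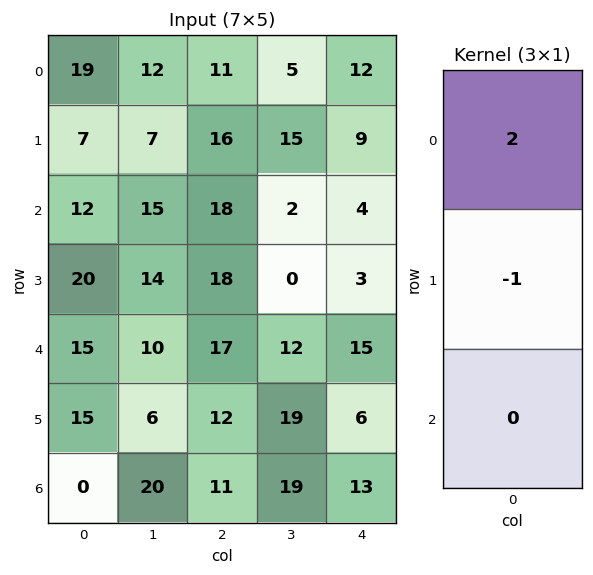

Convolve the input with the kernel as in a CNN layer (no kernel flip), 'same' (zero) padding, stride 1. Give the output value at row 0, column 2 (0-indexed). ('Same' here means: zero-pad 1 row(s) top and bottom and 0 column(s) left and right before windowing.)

The receptive field on the zero-padded input at this output position is [0 / 11 / 16]. Elementwise product with the kernel and sum: 0·2 + 11·-1.

-11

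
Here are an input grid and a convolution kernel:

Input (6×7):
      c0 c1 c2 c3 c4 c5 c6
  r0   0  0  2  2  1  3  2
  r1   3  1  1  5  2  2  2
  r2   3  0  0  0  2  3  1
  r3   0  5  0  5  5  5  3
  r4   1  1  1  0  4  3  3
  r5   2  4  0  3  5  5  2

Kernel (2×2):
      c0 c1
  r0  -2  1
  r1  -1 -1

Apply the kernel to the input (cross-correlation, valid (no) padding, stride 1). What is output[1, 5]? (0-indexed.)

The receptive field on the input at this output position is [2 2 / 3 1]. Elementwise product with the kernel and sum: 2·-2 + 2·1 + 3·-1 + 1·-1.

-6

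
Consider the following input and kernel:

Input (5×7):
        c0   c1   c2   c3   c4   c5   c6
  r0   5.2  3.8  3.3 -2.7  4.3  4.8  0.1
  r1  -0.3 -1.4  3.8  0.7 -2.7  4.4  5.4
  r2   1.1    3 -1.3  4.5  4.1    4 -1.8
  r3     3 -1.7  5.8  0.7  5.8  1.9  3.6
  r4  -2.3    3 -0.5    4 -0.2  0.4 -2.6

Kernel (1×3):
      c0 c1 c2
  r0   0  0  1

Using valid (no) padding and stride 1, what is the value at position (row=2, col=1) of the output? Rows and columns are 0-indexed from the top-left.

The receptive field on the input at this output position is [3 -1.3 4.5]. Elementwise product with the kernel and sum: 4.5·1.

4.5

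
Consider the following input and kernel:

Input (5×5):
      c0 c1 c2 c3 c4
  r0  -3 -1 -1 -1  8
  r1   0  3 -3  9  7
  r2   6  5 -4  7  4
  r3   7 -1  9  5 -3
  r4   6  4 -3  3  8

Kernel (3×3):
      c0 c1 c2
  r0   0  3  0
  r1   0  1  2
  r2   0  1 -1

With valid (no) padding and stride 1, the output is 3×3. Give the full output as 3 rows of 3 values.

Output[0,0]: The receptive field on the input at this output position is [-3 -1 -1 / 0 3 -3 / 6 5 -4]. Elementwise product with the kernel and sum: -1·3 + 3·1 + -3·2 + 5·1 + -4·-1.
Output[0,1]: The receptive field on the input at this output position is [-1 -1 -1 / 3 -3 9 / 5 -4 7]. Elementwise product with the kernel and sum: -1·3 + -3·1 + 9·2 + -4·1 + 7·-1.

3 1 23
-4 5 50
39 1 15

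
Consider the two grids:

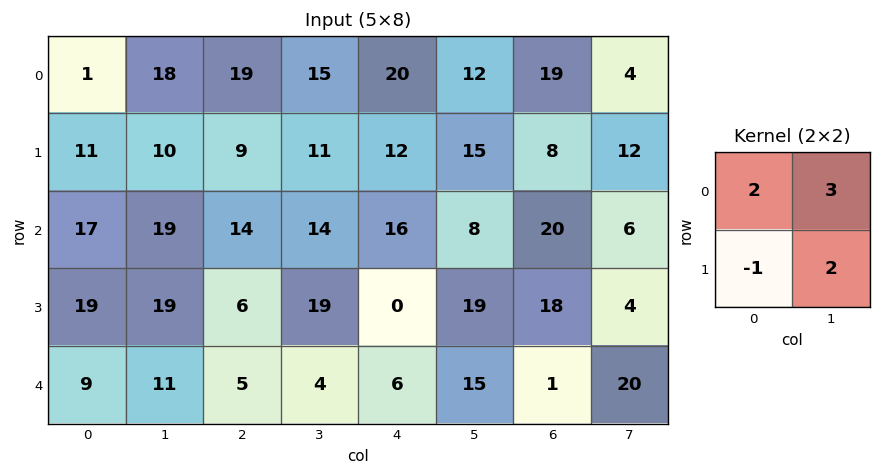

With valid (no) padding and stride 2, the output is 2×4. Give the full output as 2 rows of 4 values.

65 96 94 66
110 102 94 48

Output[0,0]: The receptive field on the input at this output position is [1 18 / 11 10]. Elementwise product with the kernel and sum: 1·2 + 18·3 + 11·-1 + 10·2.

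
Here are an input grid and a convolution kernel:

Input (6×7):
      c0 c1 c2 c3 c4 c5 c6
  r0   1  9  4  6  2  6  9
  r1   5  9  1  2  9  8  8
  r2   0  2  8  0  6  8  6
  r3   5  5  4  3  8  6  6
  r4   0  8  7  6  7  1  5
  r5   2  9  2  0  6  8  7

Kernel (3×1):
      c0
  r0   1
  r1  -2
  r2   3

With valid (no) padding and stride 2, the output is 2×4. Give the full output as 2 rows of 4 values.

-9 26 2 11
-10 21 11 9

Output[0,0]: The receptive field on the input at this output position is [1 / 5 / 0]. Elementwise product with the kernel and sum: 1·1 + 5·-2 + 0·3.
Output[0,1]: The receptive field on the input at this output position is [4 / 1 / 8]. Elementwise product with the kernel and sum: 4·1 + 1·-2 + 8·3.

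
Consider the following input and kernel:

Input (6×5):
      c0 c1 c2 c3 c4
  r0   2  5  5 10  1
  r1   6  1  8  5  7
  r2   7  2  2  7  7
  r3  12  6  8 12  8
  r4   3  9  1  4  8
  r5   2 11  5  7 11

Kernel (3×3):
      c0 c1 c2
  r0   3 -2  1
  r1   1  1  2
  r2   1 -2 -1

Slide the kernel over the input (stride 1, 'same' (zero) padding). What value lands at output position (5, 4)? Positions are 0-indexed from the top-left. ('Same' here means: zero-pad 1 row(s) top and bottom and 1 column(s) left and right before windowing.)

14

The receptive field on the zero-padded input at this output position is [4 8 0 / 7 11 0 / 0 0 0]. Elementwise product with the kernel and sum: 4·3 + 8·-2 + 0·1 + 7·1 + 11·1 + 0·2 + 0·1 + 0·-2 + 0·-1.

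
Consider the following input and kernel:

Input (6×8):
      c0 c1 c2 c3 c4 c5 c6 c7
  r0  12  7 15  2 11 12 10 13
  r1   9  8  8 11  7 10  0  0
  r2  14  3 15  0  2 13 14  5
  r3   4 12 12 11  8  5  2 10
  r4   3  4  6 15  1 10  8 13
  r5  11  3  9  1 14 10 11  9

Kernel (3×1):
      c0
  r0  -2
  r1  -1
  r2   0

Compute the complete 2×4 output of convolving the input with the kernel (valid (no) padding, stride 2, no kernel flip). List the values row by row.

Output[0,0]: The receptive field on the input at this output position is [12 / 9 / 14]. Elementwise product with the kernel and sum: 12·-2 + 9·-1.

-33 -38 -29 -20
-32 -42 -12 -30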